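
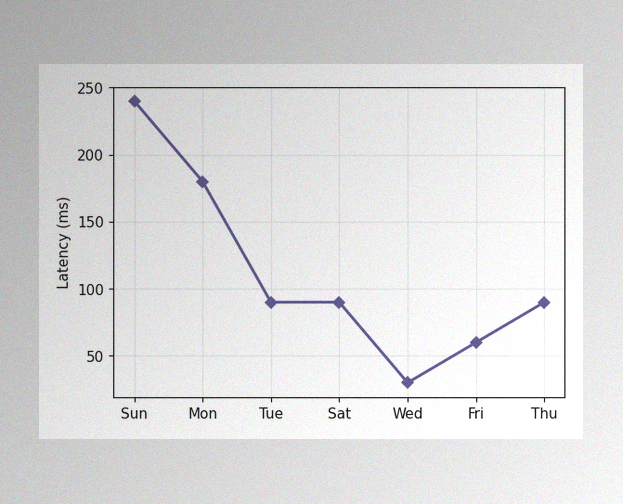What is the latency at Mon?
The image has some photo noise and uneven lighting. At Mon, the line is at 180ms.

180ms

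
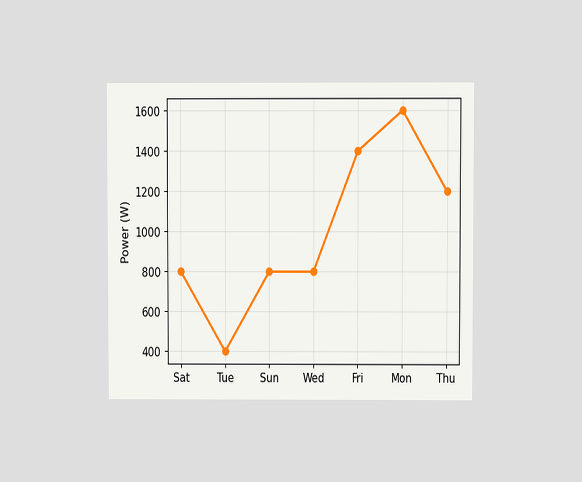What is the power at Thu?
1200W

The chart is viewed at a slight angle. At Thu, the line is at 1200W.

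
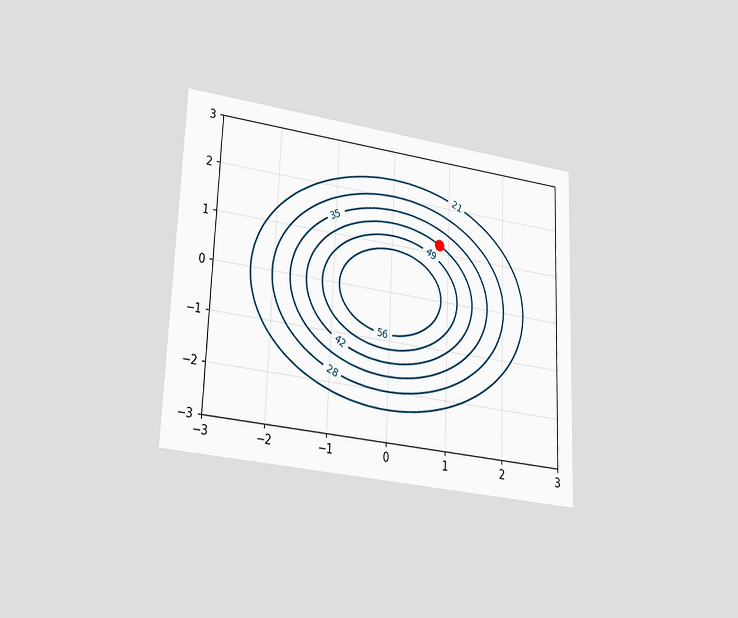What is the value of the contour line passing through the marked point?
42

The chart is tilted about 2° clockwise and viewed at a slight angle. The marked point sits on the contour labelled 42.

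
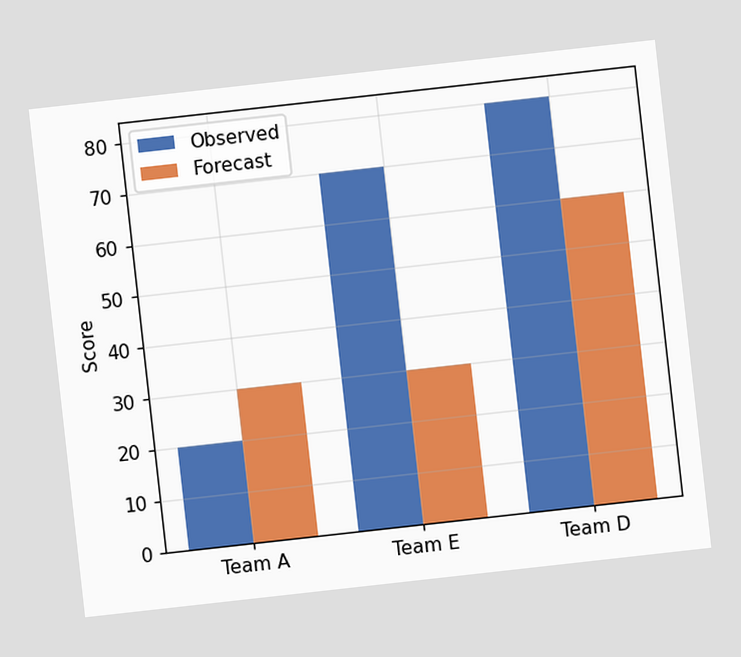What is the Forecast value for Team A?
The chart is tilted about 6° counter-clockwise. The Forecast bar at Team A reaches 30 on the y-axis.

30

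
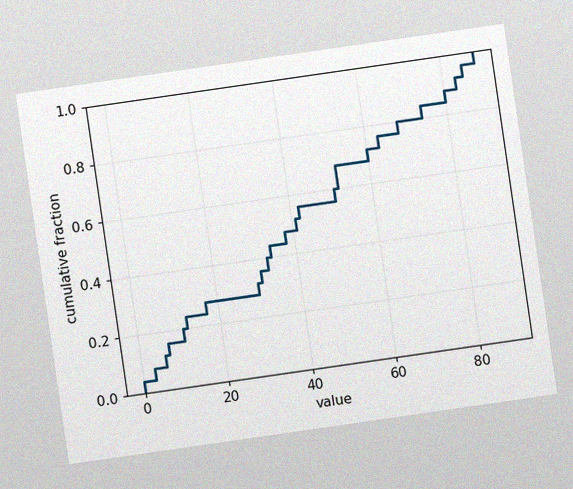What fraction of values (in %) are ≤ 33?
The chart is tilted about 8° counter-clockwise, with some photo noise. At x=33 the ECDF step is at 40%.

40%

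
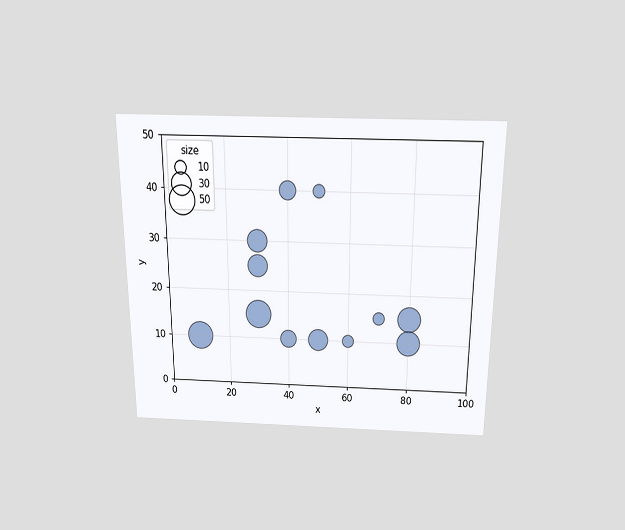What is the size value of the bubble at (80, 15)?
40

The chart is viewed slightly from above. Matching the bubble at (80, 15) against the size legend gives 40.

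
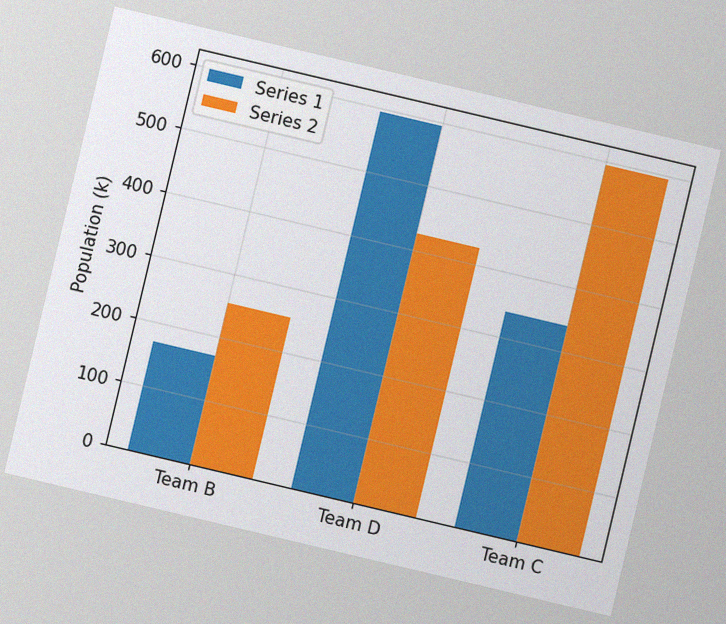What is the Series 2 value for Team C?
595k

The chart is tilted about 13° clockwise, with some photo noise. The Series 2 bar at Team C reaches 595k on the y-axis.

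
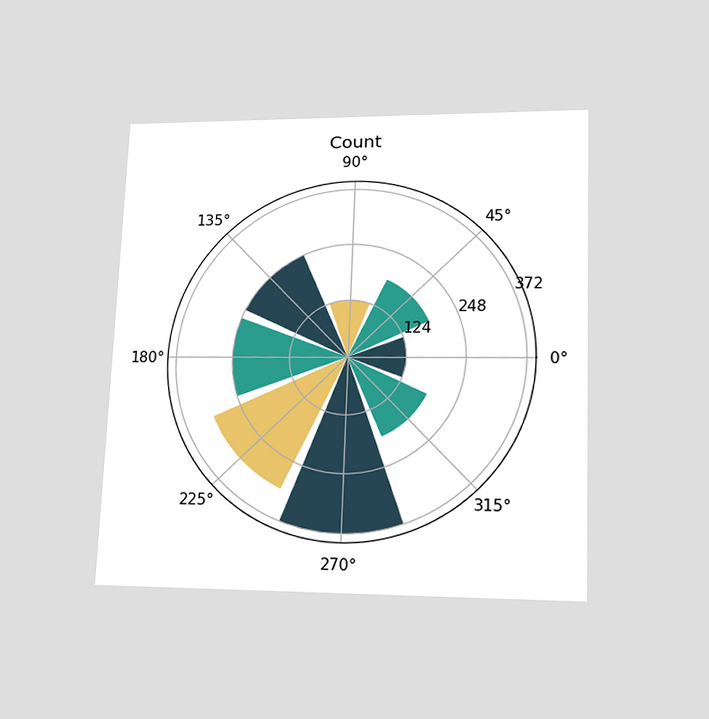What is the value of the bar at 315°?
186

The chart is tilted about 2° clockwise and viewed at a slight angle. The bar at 315° reaches 186 on the radial axis.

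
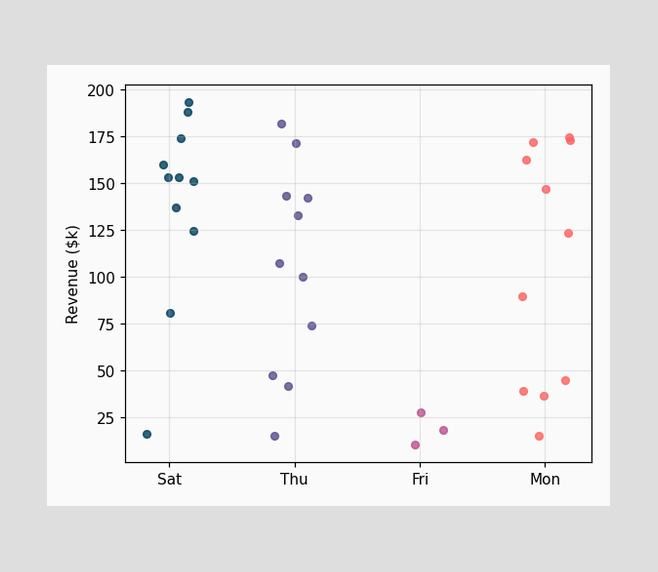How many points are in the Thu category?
Counting the markers in the Thu column gives 11.

11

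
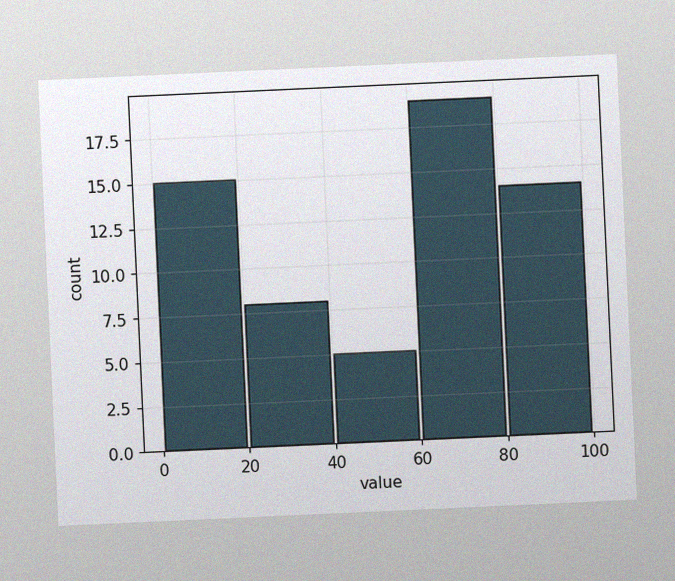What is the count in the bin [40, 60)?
The chart is tilted about 3° counter-clockwise, with some photo noise. The [40, 60) bin has height 5.

5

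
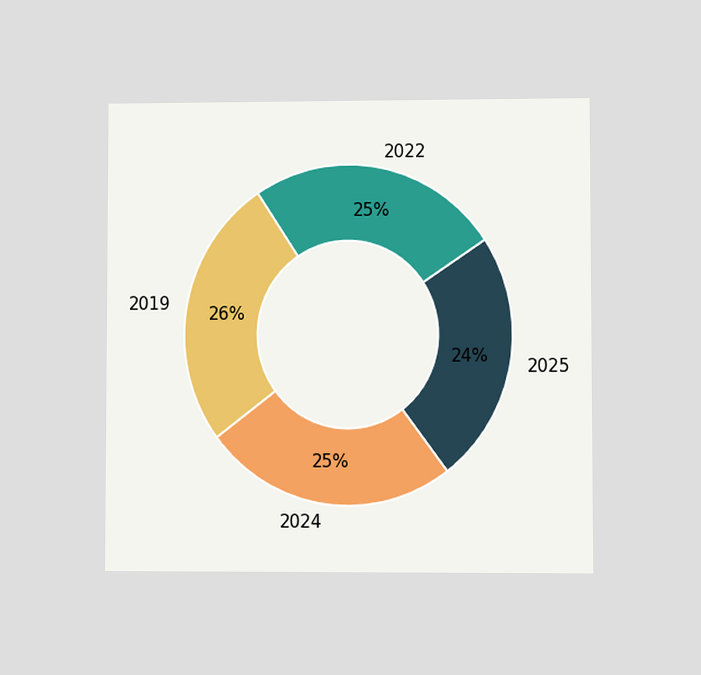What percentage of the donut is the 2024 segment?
The chart is viewed at a slight angle. The 2024 segment takes up 25% of the ring.

25%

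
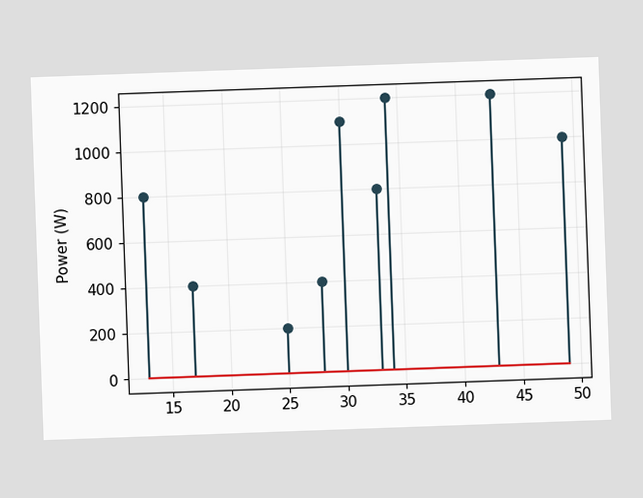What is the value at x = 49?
The chart is tilted about 2° counter-clockwise. The stem at x=49 reaches 1000W.

1000W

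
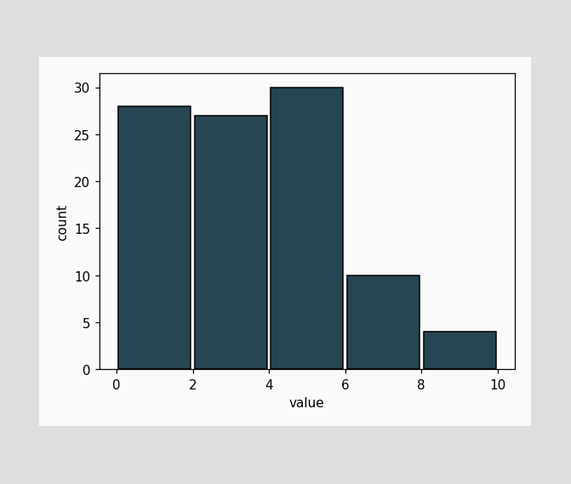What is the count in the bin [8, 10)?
The [8, 10) bin has height 4.

4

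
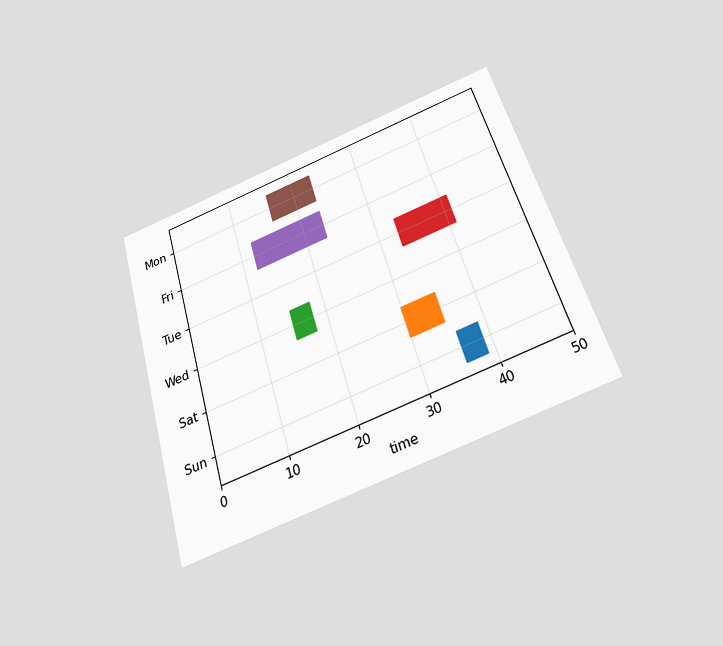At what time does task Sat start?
The chart is tilted about 17° counter-clockwise and viewed slightly from below. The Sat bar begins at t=30.

30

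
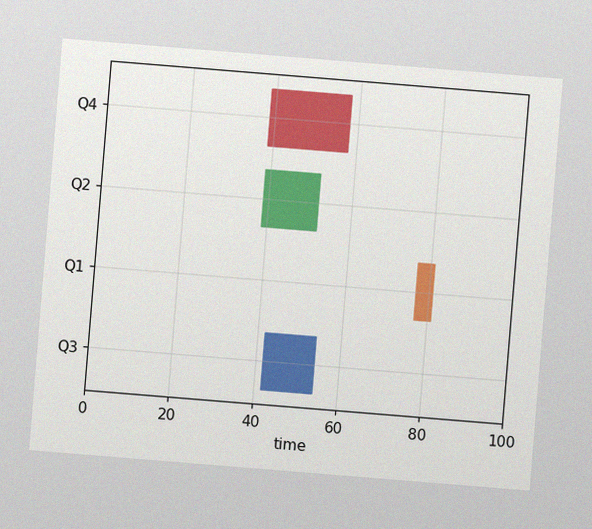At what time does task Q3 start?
42

The chart is tilted about 5° clockwise, with some photo noise. The Q3 bar begins at t=42.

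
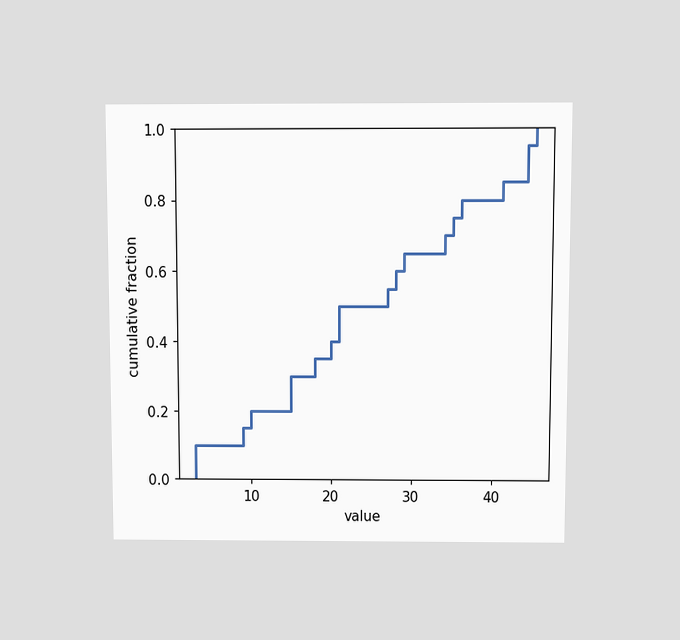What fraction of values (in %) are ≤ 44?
95%

The chart is viewed at a slight angle. At x=44 the ECDF step is at 95%.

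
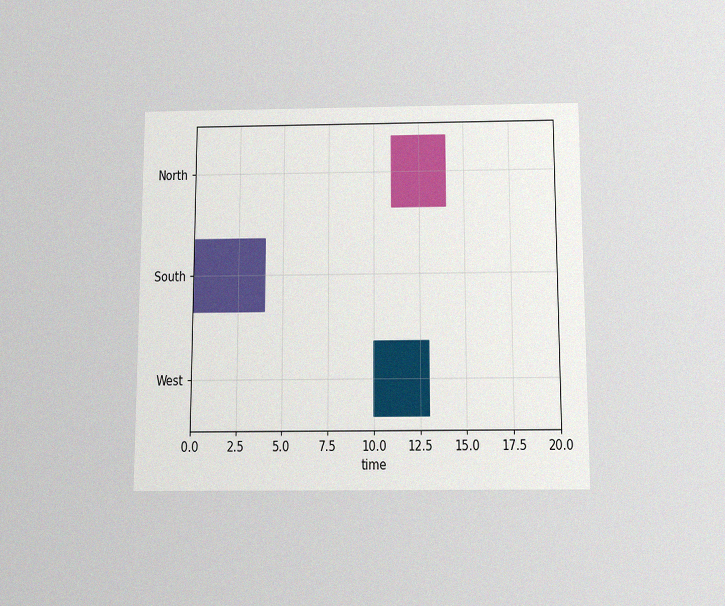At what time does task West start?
The chart is viewed slightly from below, with some photo noise. The West bar begins at t=10.

10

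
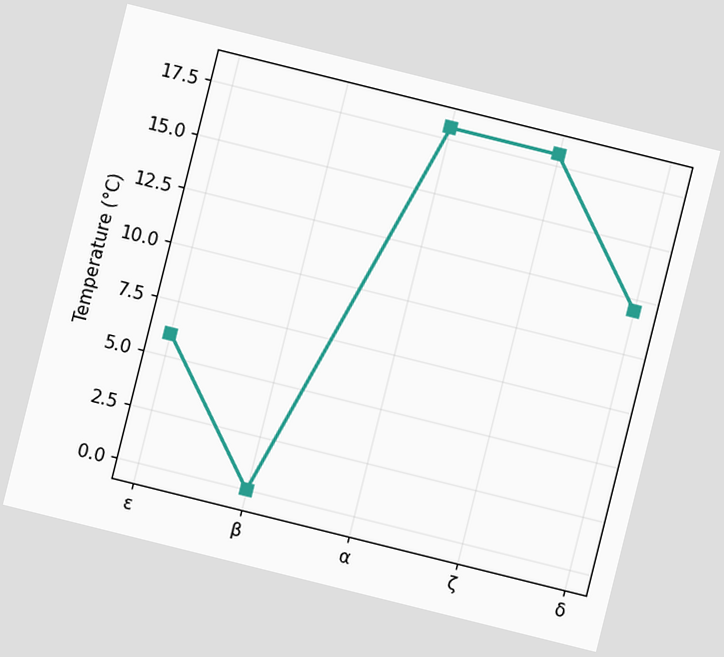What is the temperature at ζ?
The chart is tilted about 14° clockwise. At ζ, the line is at 18°C.

18°C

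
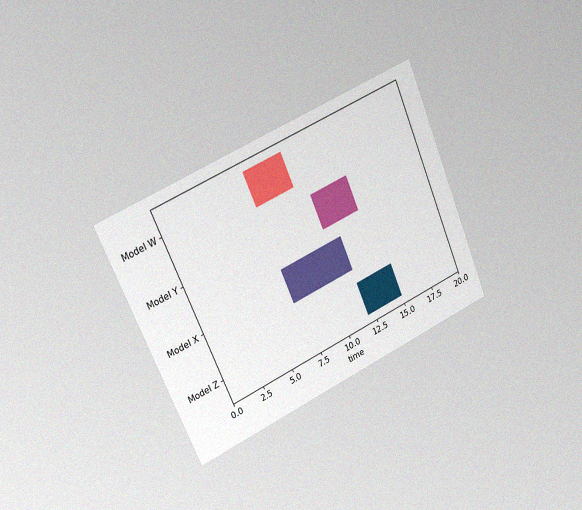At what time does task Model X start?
7

The chart is tilted about 24° counter-clockwise and viewed slightly from the left, with some photo noise. The Model X bar begins at t=7.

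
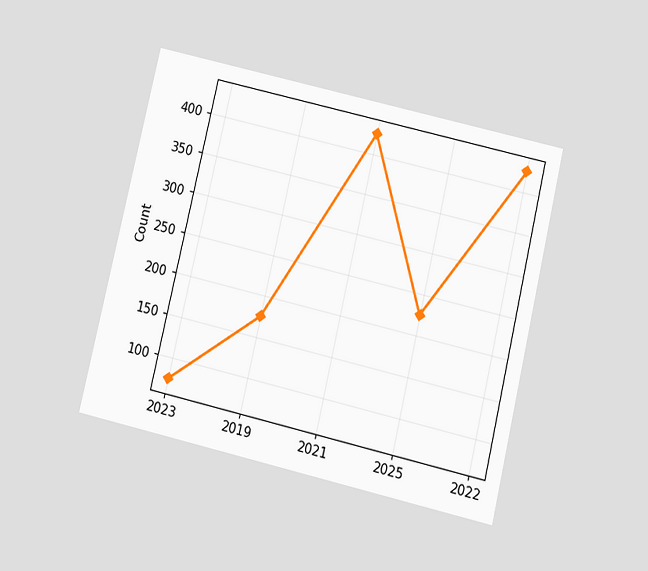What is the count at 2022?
425

The chart is tilted about 13° clockwise and viewed at a slight angle. At 2022, the line is at 425.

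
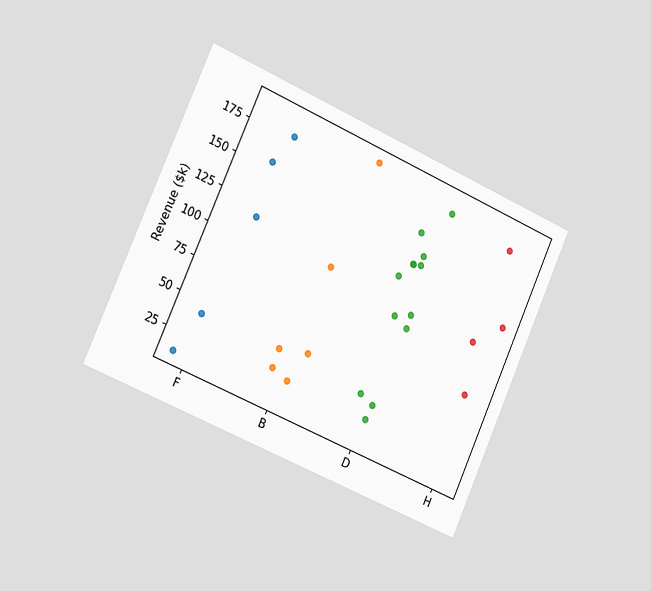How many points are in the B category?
6

The chart is tilted about 24° clockwise and viewed slightly from the left. Counting the markers in the B column gives 6.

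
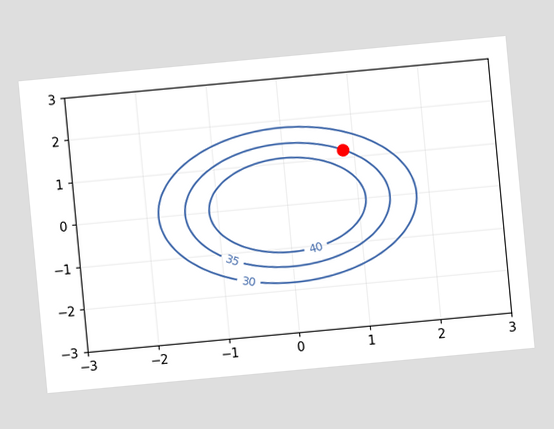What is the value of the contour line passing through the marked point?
35

The chart is tilted about 5° counter-clockwise. The marked point sits on the contour labelled 35.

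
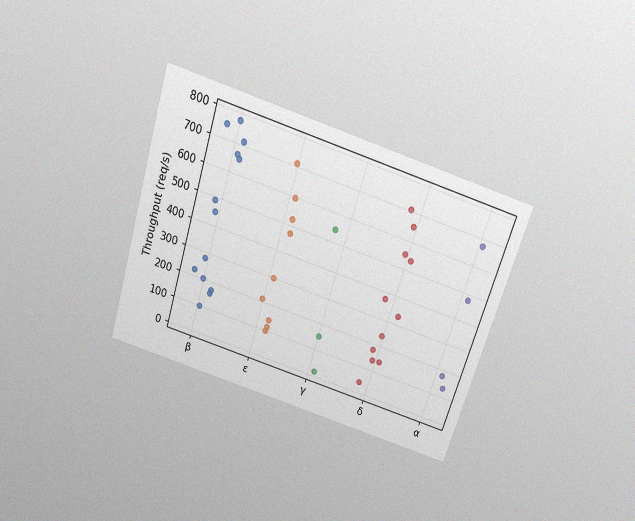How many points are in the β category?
The chart is tilted about 17° clockwise and viewed slightly from above, with some photo noise. Counting the markers in the β column gives 13.

13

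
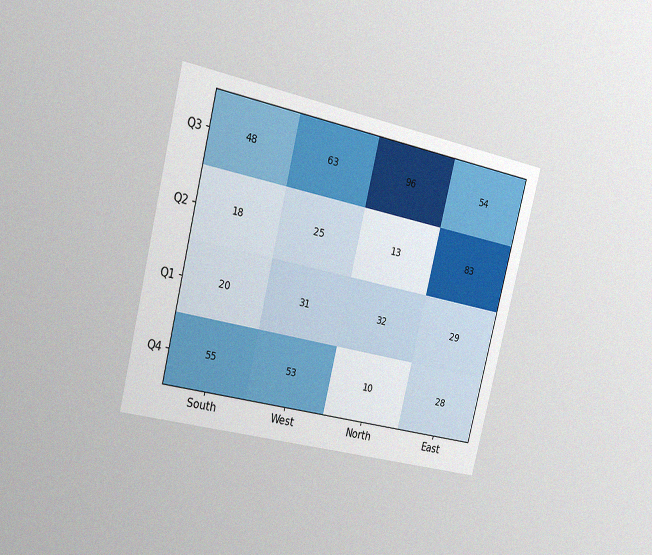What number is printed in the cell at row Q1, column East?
29

The chart is tilted about 14° clockwise and viewed slightly from the left, with some photo noise. The (Q1, East) cell reads 29.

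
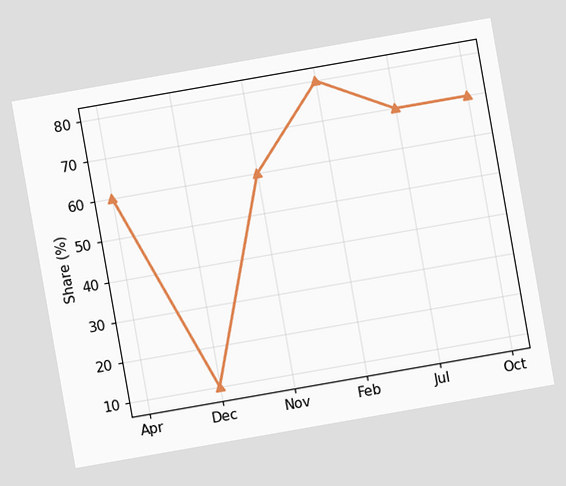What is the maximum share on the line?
80%

The chart is tilted about 10° counter-clockwise. The highest point is at Feb, and reading across to the y-axis gives 80%.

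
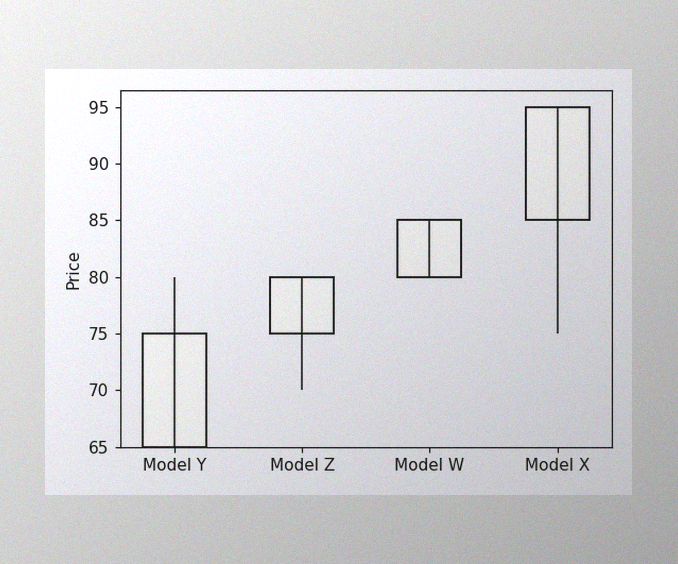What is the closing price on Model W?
85

The image has some photo noise and uneven lighting. The Model W candle closes at 85.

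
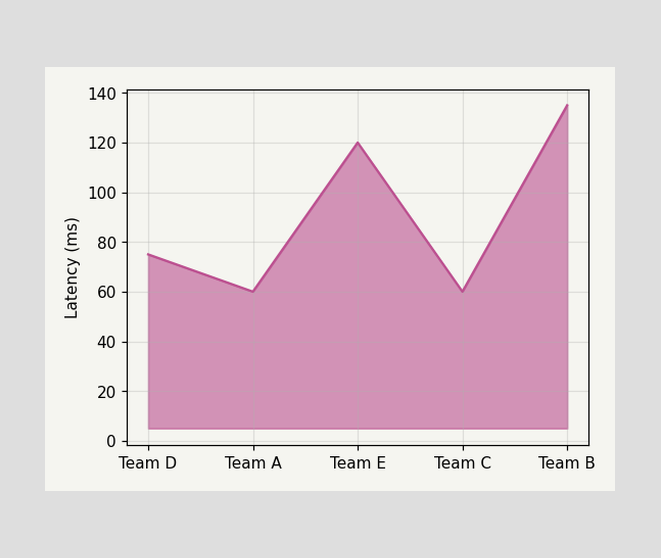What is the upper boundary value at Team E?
120ms

At Team E the upper boundary is at 120ms.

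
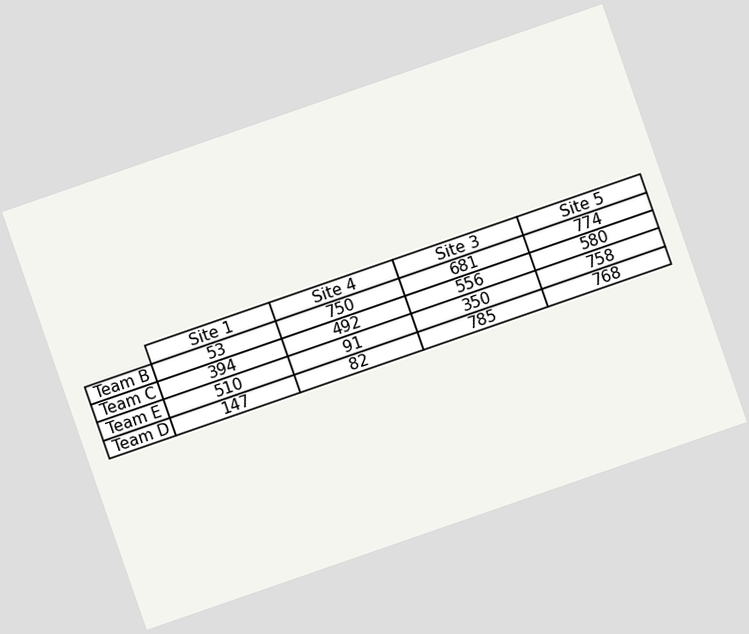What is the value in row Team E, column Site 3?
350

The chart is tilted about 19° counter-clockwise. The (Team E, Site 3) cell reads 350.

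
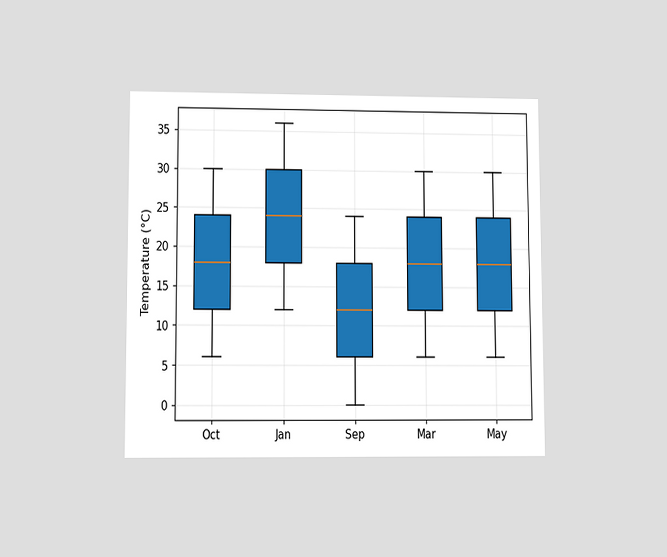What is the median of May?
18°C

The chart is viewed at a slight angle. The median line in the May box sits at 18°C.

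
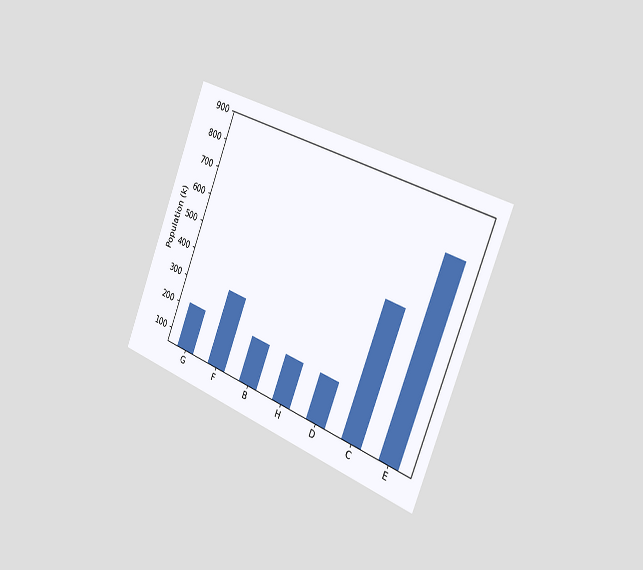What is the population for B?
212k

The chart is tilted about 22° clockwise and viewed slightly from the right. Reading along the chart's y-axis, the B bar reaches 212k.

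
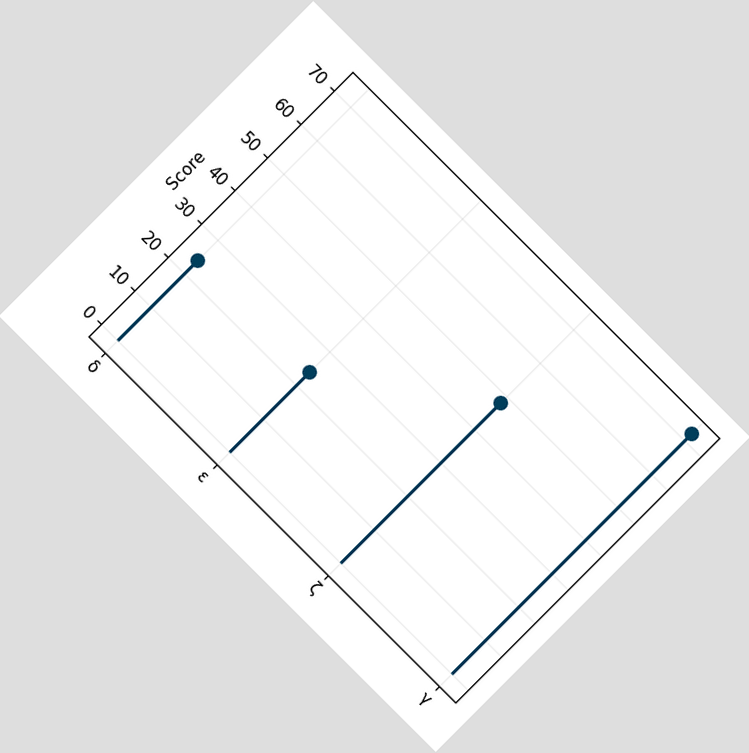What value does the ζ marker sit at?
The chart is tilted about 45° clockwise. The ζ marker sits at 48.

48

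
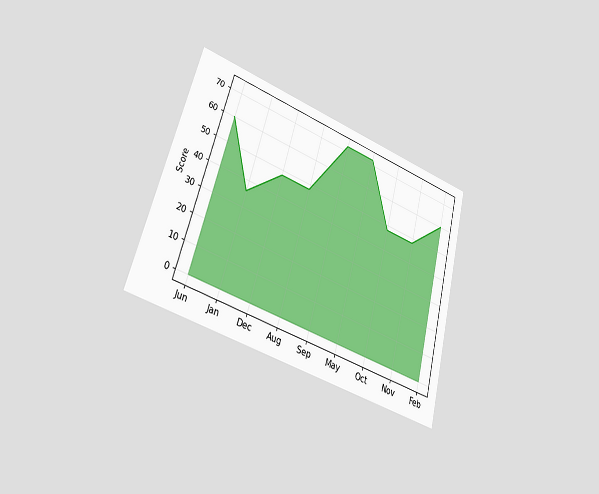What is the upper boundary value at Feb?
60

The chart is tilted about 15° clockwise and viewed slightly from the left. At Feb the upper boundary is at 60.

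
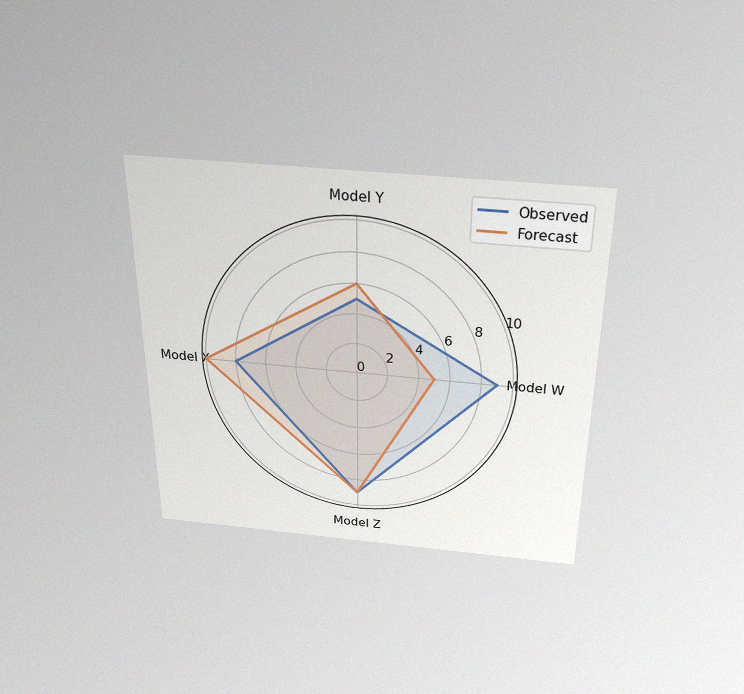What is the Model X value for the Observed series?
The chart is viewed slightly from above, with some photo noise. On the Model X axis, Observed reaches 8.

8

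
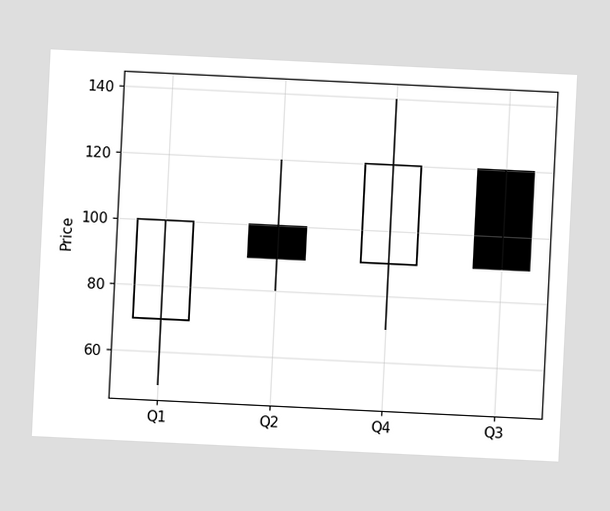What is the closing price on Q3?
The chart is tilted about 3° clockwise. The Q3 candle closes at 90.

90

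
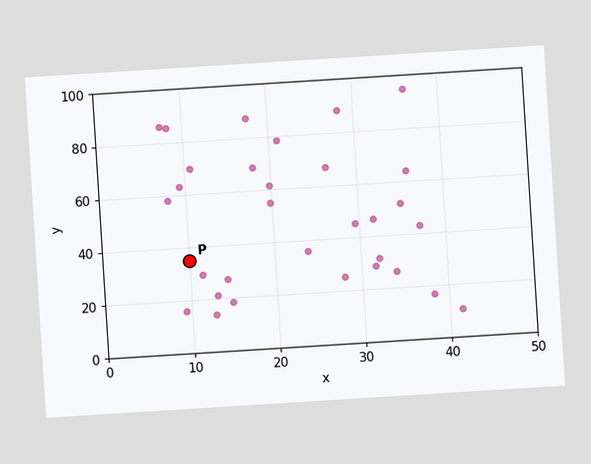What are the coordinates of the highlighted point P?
(10, 35)

The chart is tilted about 4° counter-clockwise. Following the gridlines from P to each axis, P sits at (10, 35).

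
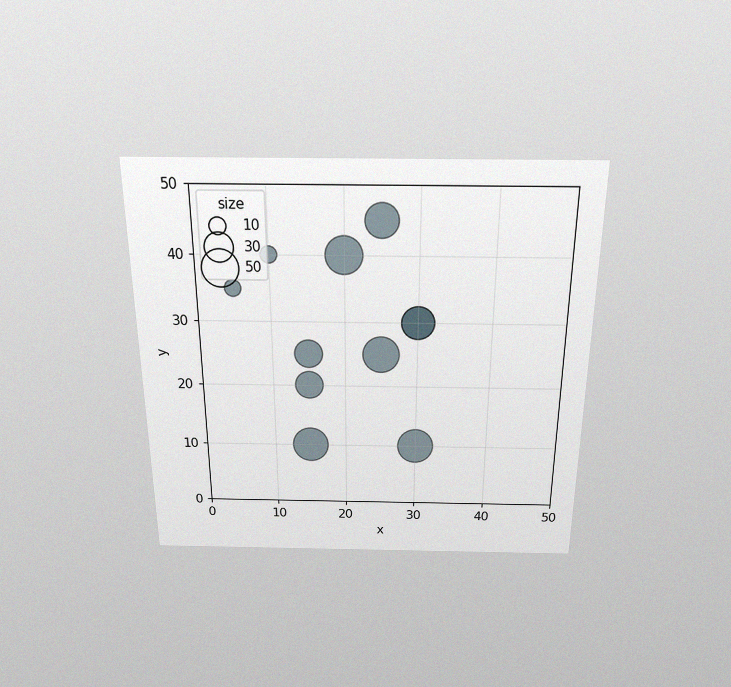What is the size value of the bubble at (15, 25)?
30

The chart is viewed slightly from above, with some photo noise. Matching the bubble at (15, 25) against the size legend gives 30.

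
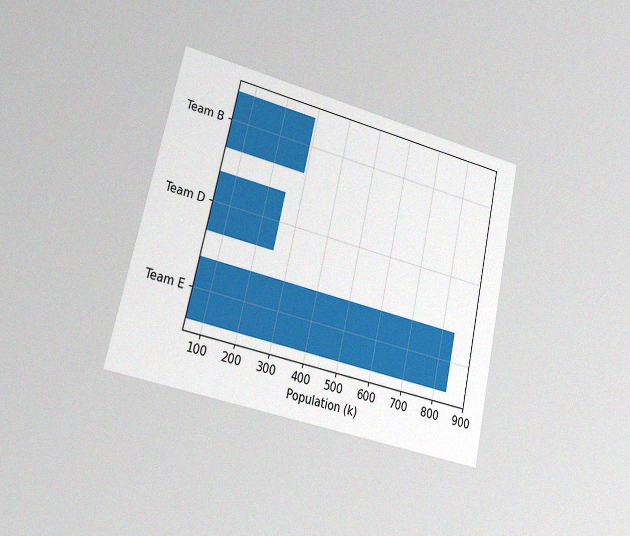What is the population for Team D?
The chart is tilted about 13° clockwise and viewed slightly from the left, with some photo noise. Reading along the chart's x-axis, the Team D bar reaches 252k.

252k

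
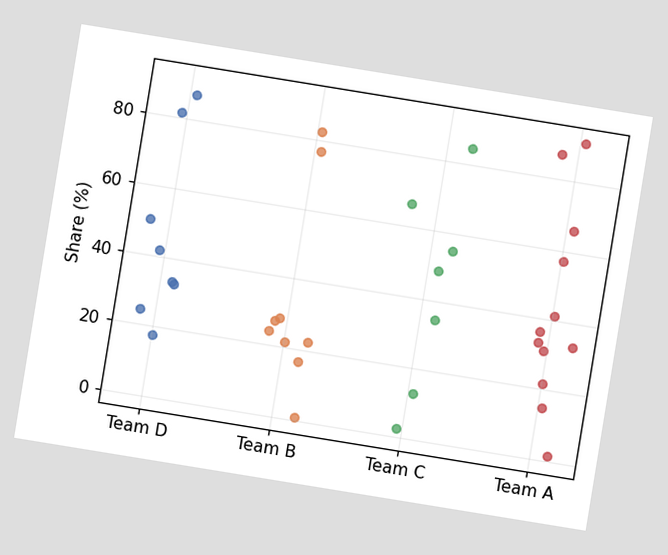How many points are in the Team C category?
The chart is tilted about 9° clockwise. Counting the markers in the Team C column gives 7.

7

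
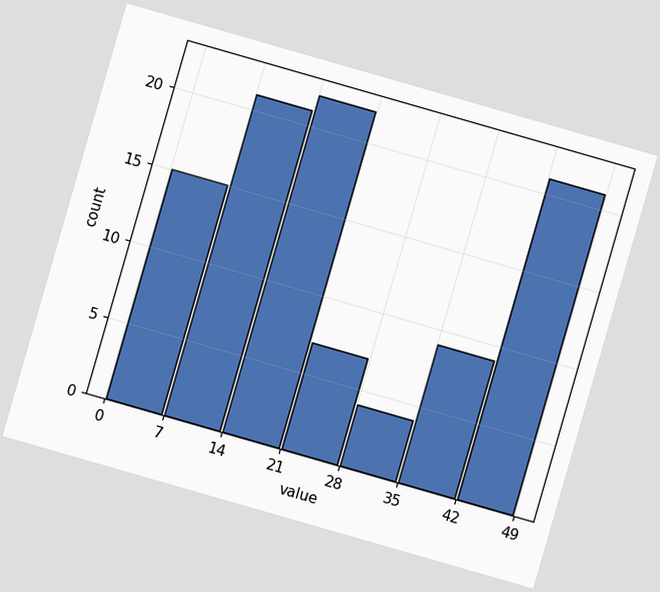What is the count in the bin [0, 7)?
15

The chart is tilted about 16° clockwise. The [0, 7) bin has height 15.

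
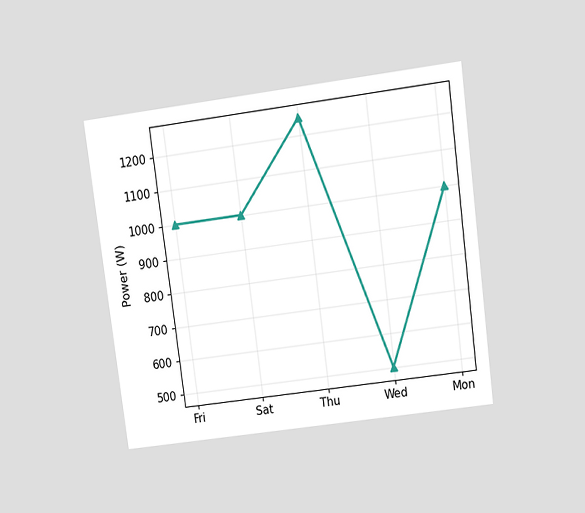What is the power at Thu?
The chart is tilted about 7° counter-clockwise and viewed at a slight angle. At Thu, the line is at 1250W.

1250W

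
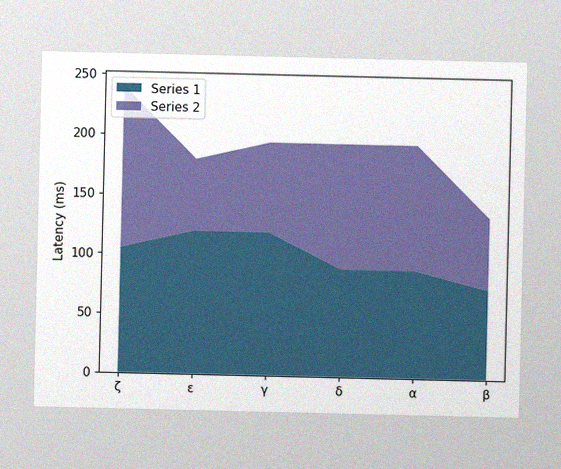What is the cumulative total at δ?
The image has some photo noise and uneven lighting. The stacked total at δ reaches 195ms.

195ms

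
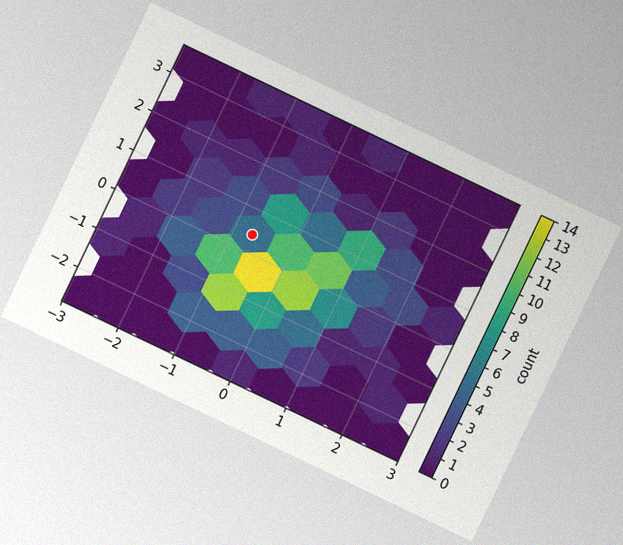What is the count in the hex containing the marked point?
5

The chart is tilted about 26° clockwise, with some photo noise. The marked hex reads 5 on the colorbar.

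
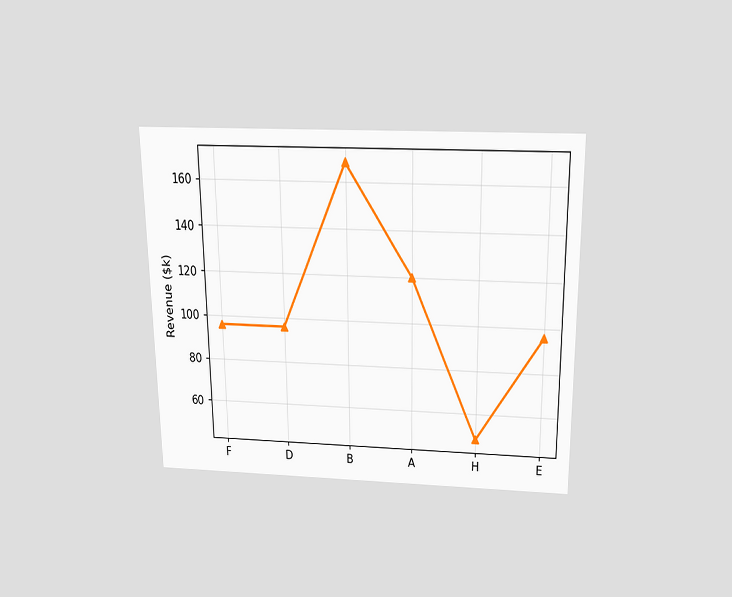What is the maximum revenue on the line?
$168k

The chart is viewed slightly from above. The highest point is at B, and reading across to the y-axis gives $168k.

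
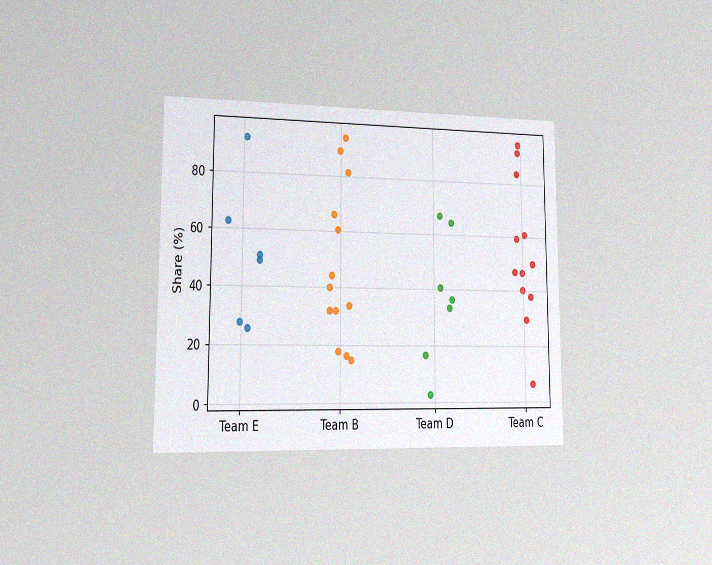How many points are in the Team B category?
13

The chart is viewed slightly from the left, with some photo noise. Counting the markers in the Team B column gives 13.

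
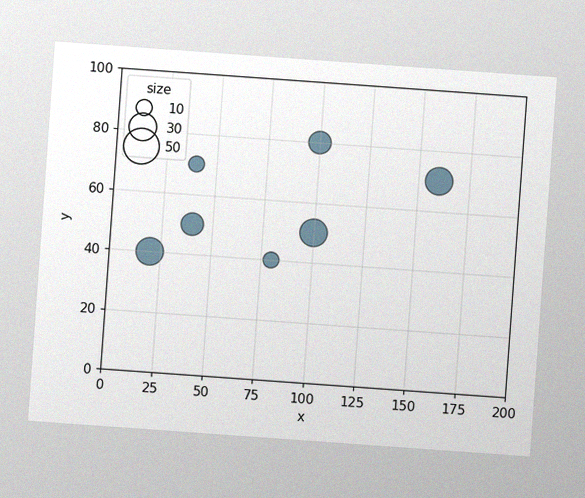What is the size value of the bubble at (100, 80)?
20

The chart is tilted about 4° clockwise, with some photo noise. Matching the bubble at (100, 80) against the size legend gives 20.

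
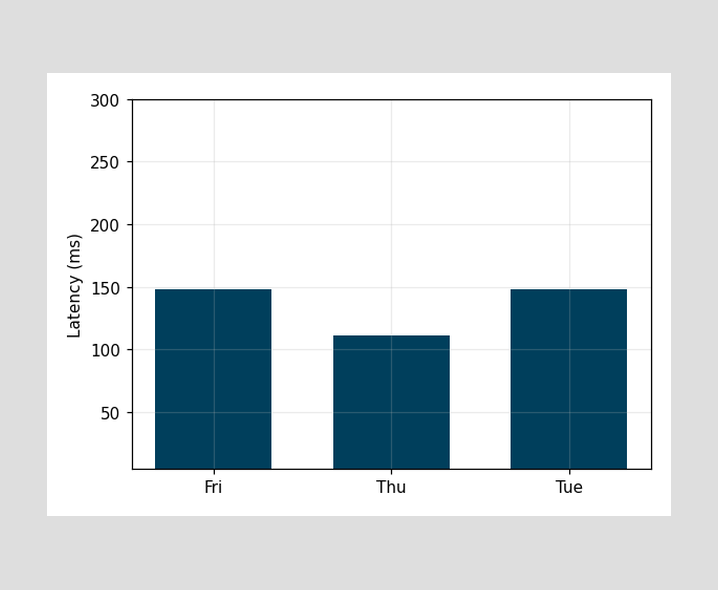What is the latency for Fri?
148ms

Reading along the chart's y-axis, the Fri bar reaches 148ms.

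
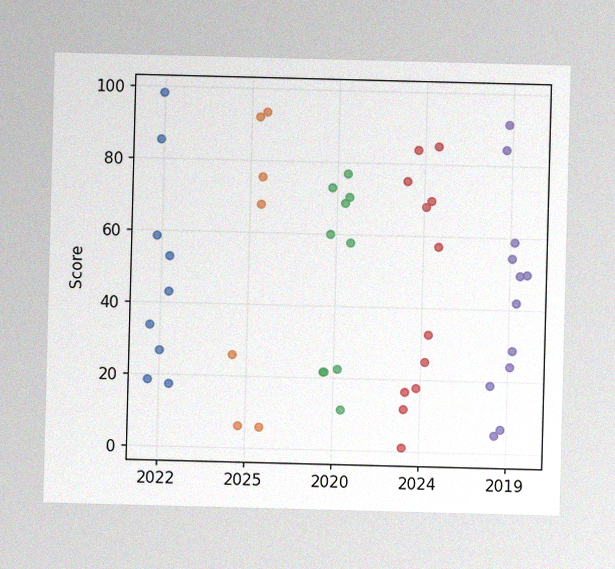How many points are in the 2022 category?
The image has some photo noise and uneven lighting. Counting the markers in the 2022 column gives 9.

9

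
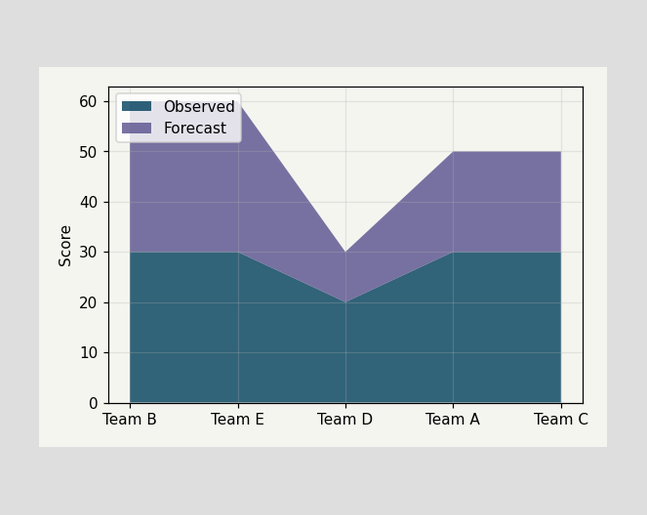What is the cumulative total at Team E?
60

The stacked total at Team E reaches 60.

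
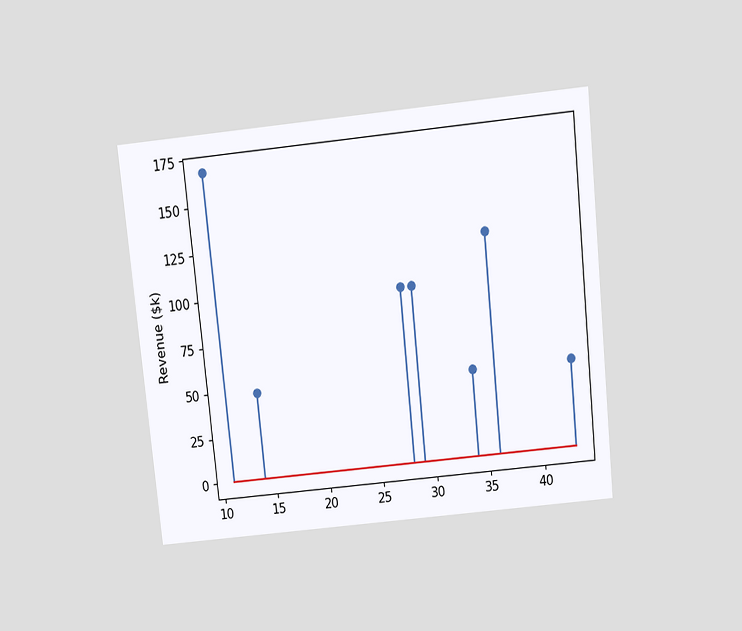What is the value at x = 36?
The chart is tilted about 6° counter-clockwise and viewed slightly from above. The stem at x=36 reaches $120k.

$120k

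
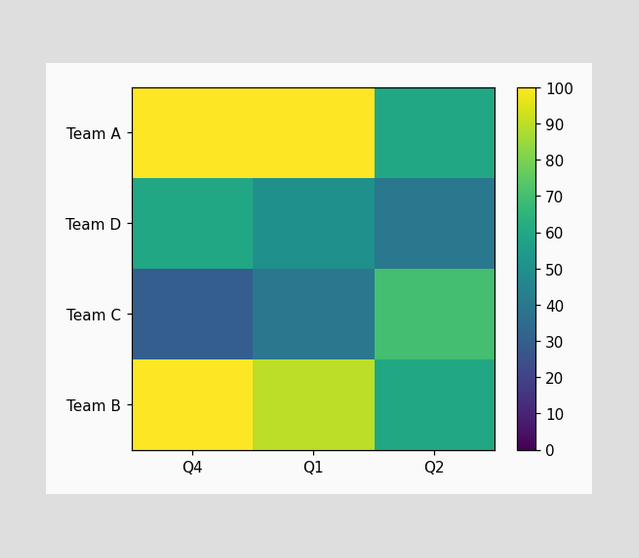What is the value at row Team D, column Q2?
Matching cell (Team D, Q2) against the colorbar gives 40.

40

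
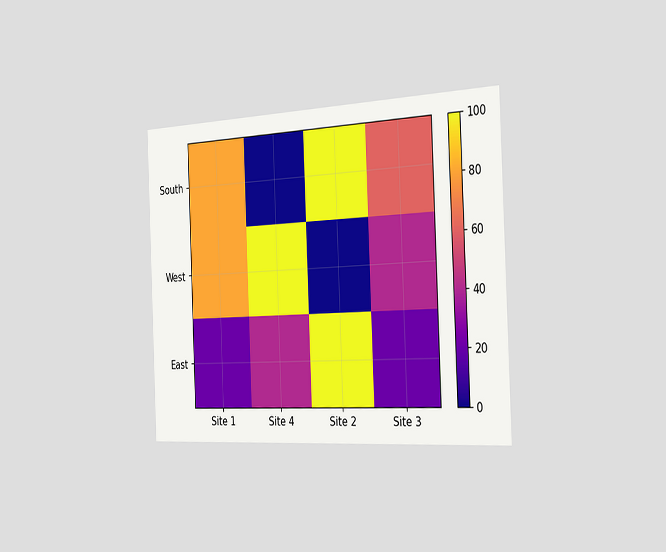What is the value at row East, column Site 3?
The chart is tilted about 2° counter-clockwise and viewed slightly from the right. Matching cell (East, Site 3) against the colorbar gives 20.

20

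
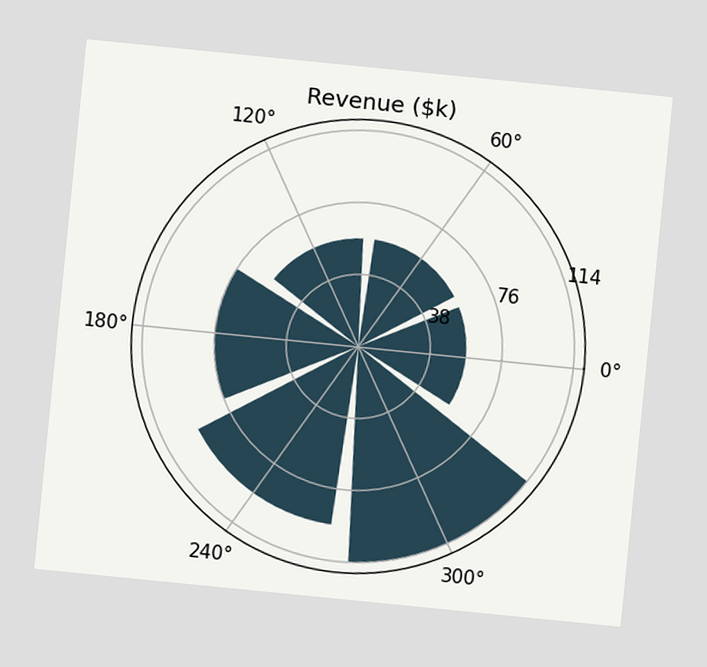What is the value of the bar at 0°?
The chart is tilted about 6° clockwise. The bar at 0° reaches $57k on the radial axis.

$57k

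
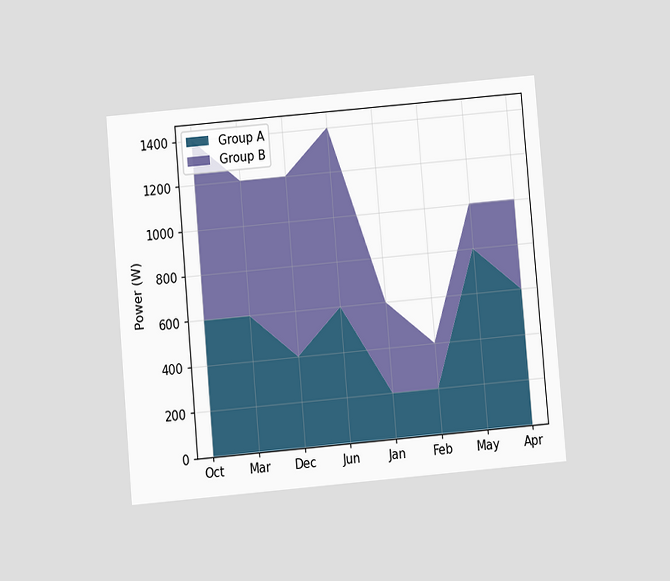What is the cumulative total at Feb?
400W

The chart is tilted about 5° counter-clockwise and viewed slightly from below. The stacked total at Feb reaches 400W.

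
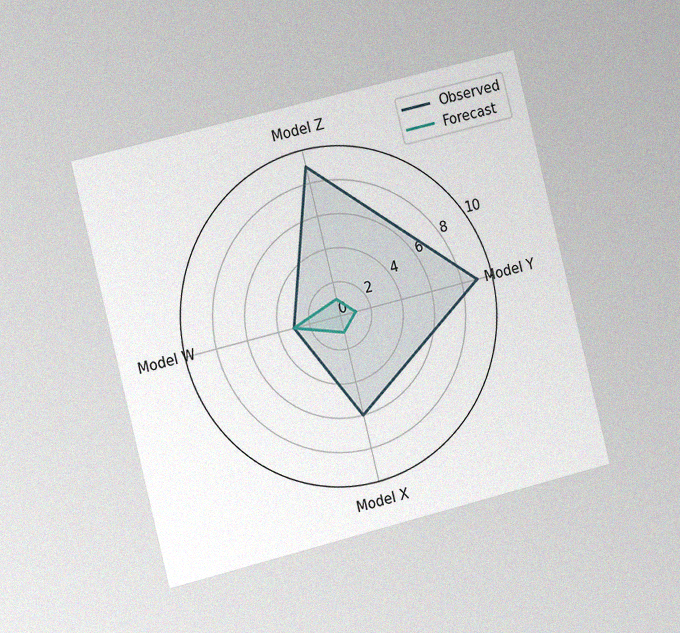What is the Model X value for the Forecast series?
The chart is tilted about 14° counter-clockwise and viewed slightly from the left, with some photo noise. On the Model X axis, Forecast reaches 1.

1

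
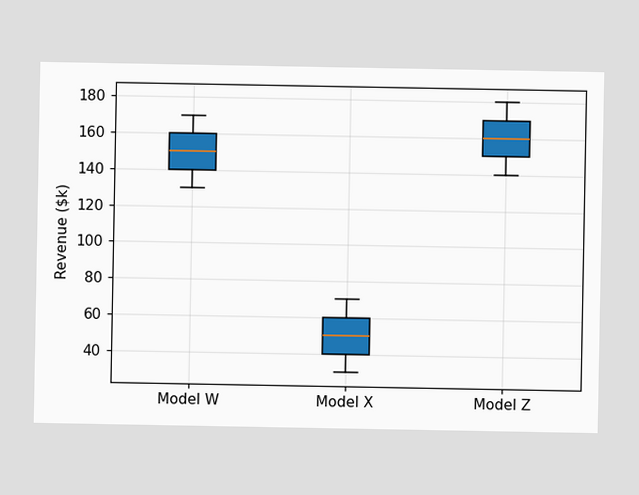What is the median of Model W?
The median line in the Model W box sits at $150k.

$150k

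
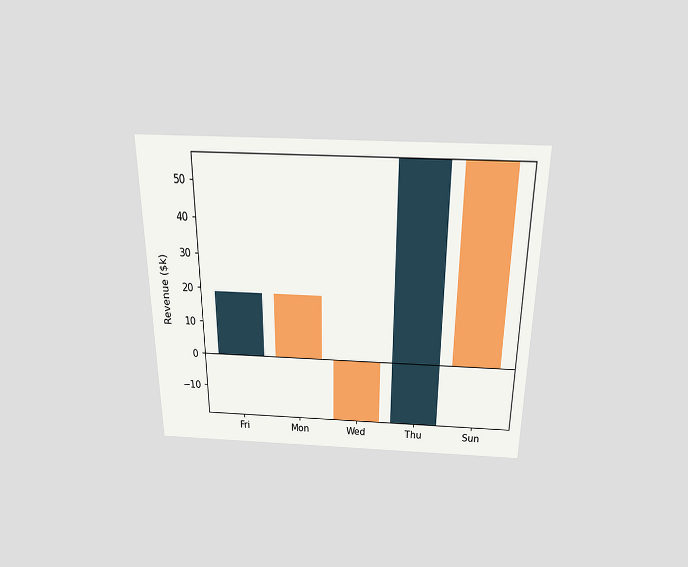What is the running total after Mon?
$0k

The chart is viewed slightly from above. After Mon the running total reaches $0k.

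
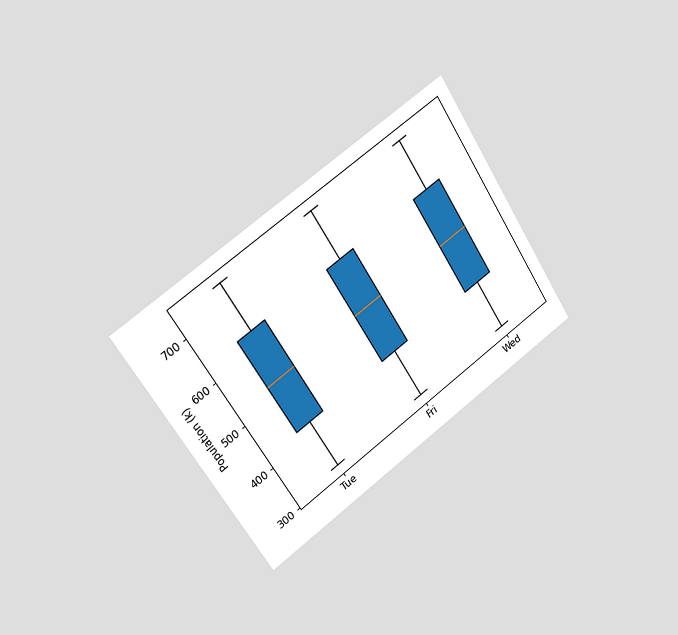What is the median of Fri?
The chart is tilted about 33° counter-clockwise and viewed slightly from the left. The median line in the Fri box sits at 530k.

530k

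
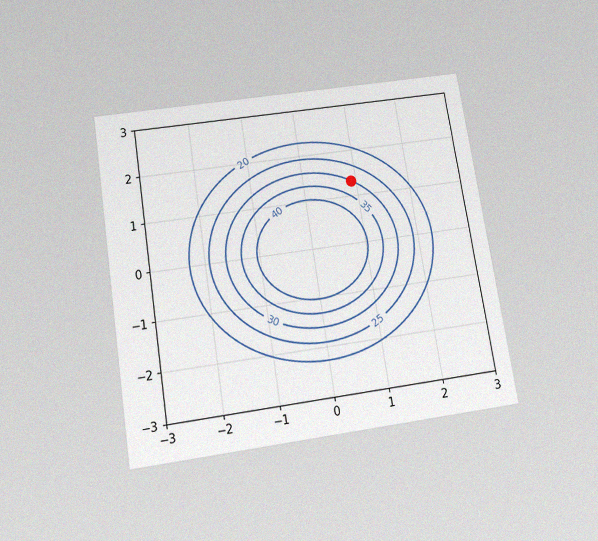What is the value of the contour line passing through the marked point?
The chart is tilted about 9° counter-clockwise and viewed slightly from below, with some photo noise. The marked point sits on the contour labelled 30.

30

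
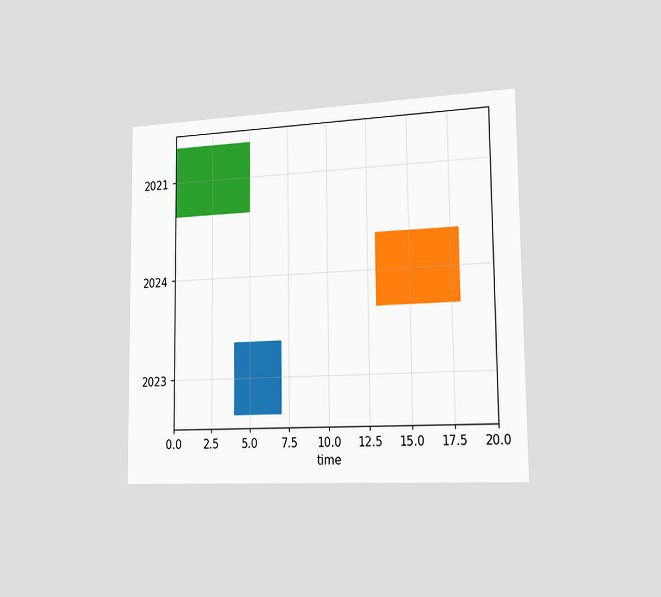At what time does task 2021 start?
The chart is viewed slightly from the right. The 2021 bar begins at t=0.

0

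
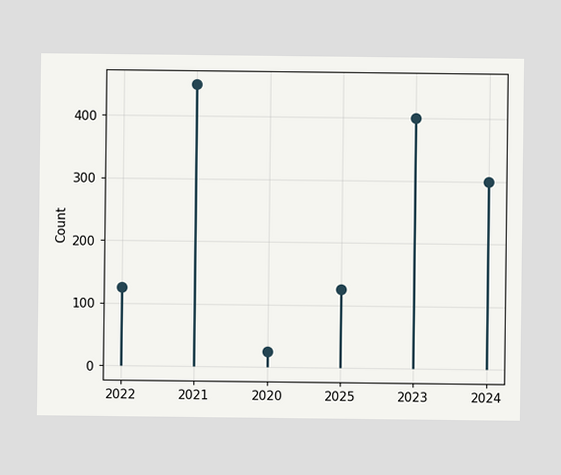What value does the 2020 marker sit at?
The 2020 marker sits at 25.

25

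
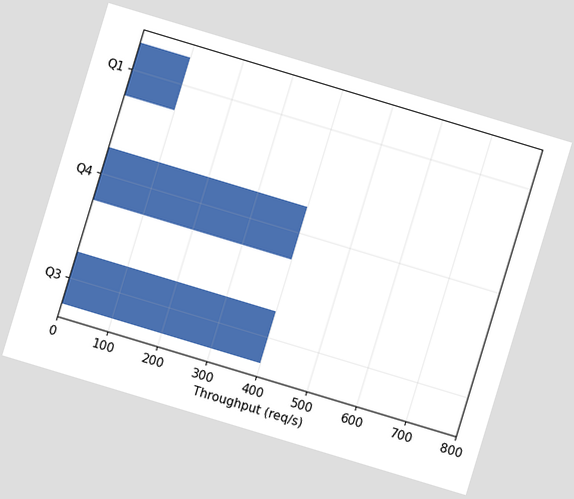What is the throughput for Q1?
The chart is tilted about 17° clockwise. Reading along the chart's x-axis, the Q1 bar reaches 100req/s.

100req/s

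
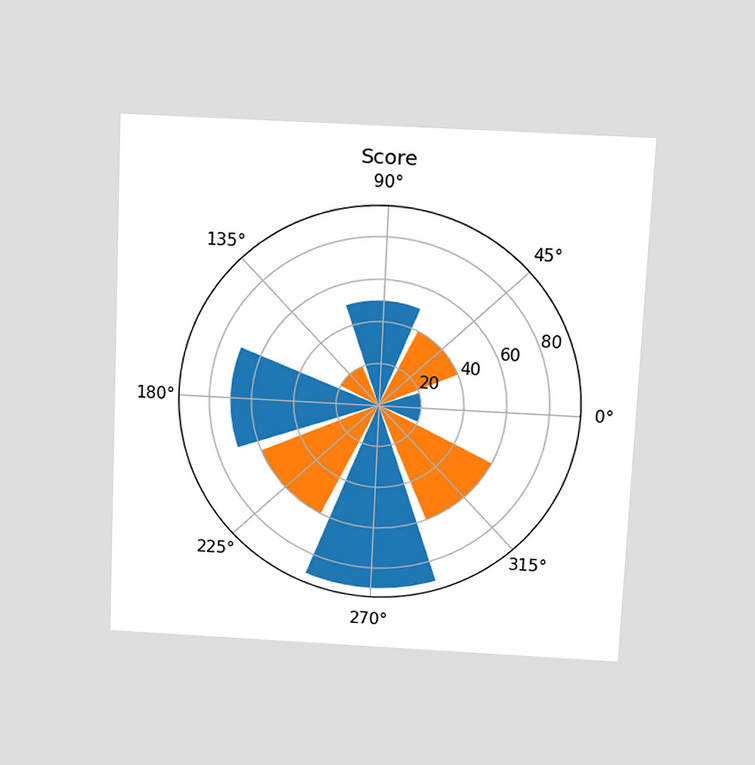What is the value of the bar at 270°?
90

The chart is tilted about 3° clockwise and viewed slightly from above. The bar at 270° reaches 90 on the radial axis.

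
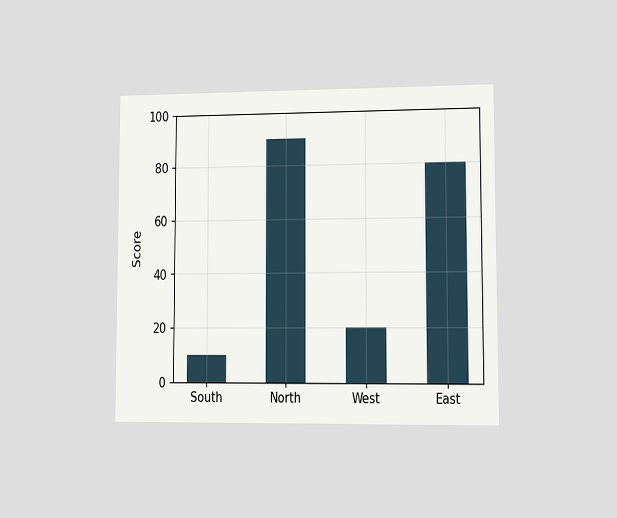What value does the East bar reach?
The chart is viewed at a slight angle. Reading along the chart's y-axis, the East bar reaches 80.

80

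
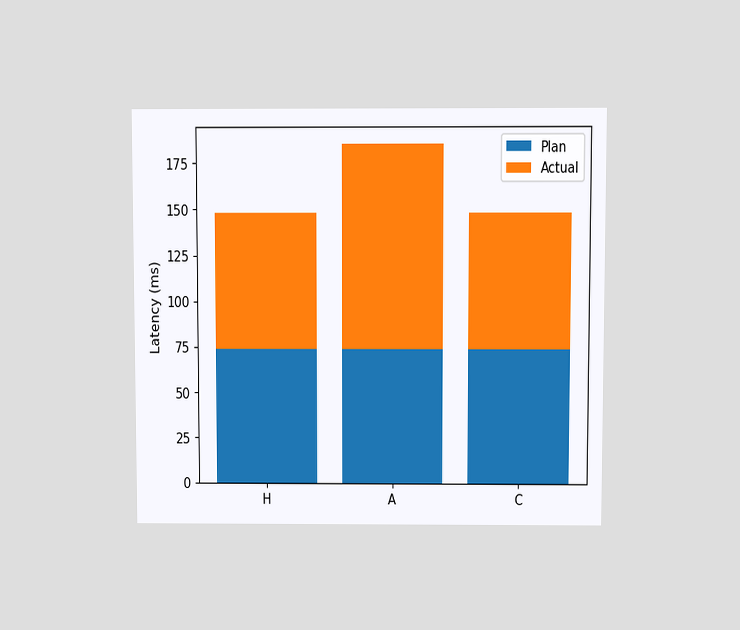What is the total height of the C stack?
The chart is viewed at a slight angle. The C stack's top reaches 148ms on the y-axis.

148ms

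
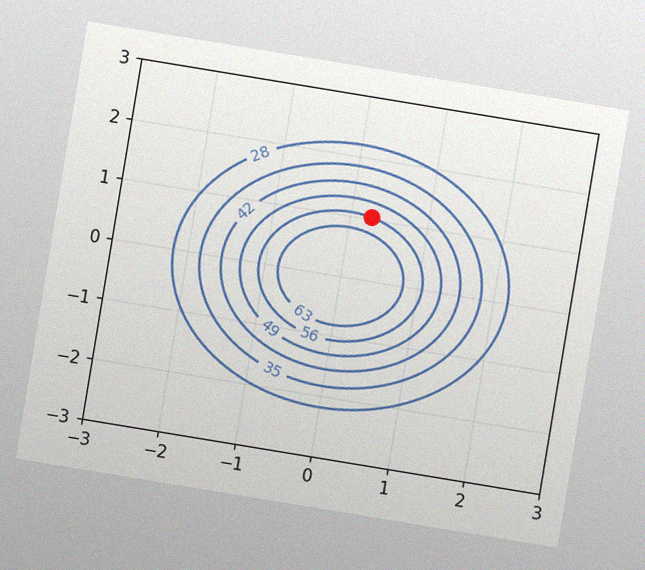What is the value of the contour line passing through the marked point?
The chart is tilted about 9° clockwise, with some photo noise. The marked point sits on the contour labelled 56.

56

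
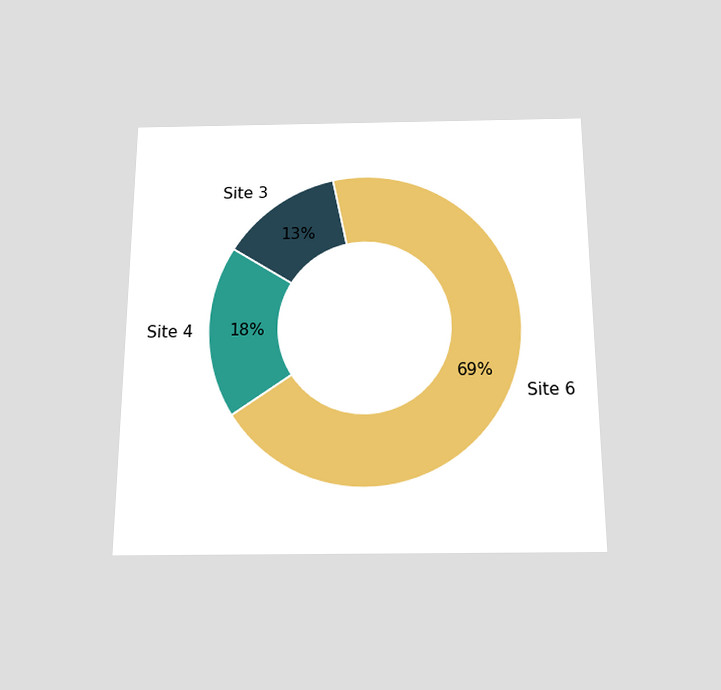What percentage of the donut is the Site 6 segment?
69%

The chart is viewed slightly from below. The Site 6 segment takes up 69% of the ring.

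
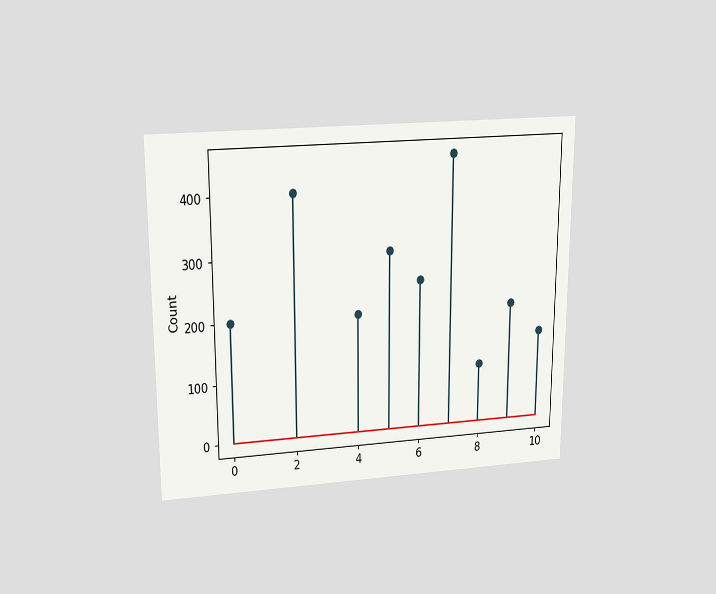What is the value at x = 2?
400

The chart is viewed slightly from above. The stem at x=2 reaches 400.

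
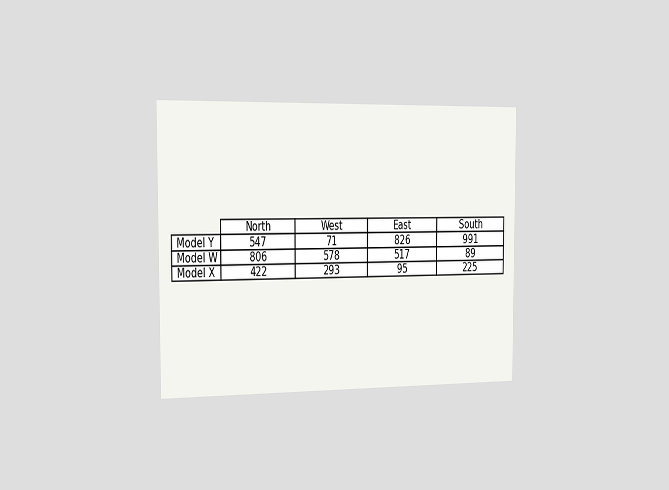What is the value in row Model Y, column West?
71

The chart is viewed slightly from the left. The (Model Y, West) cell reads 71.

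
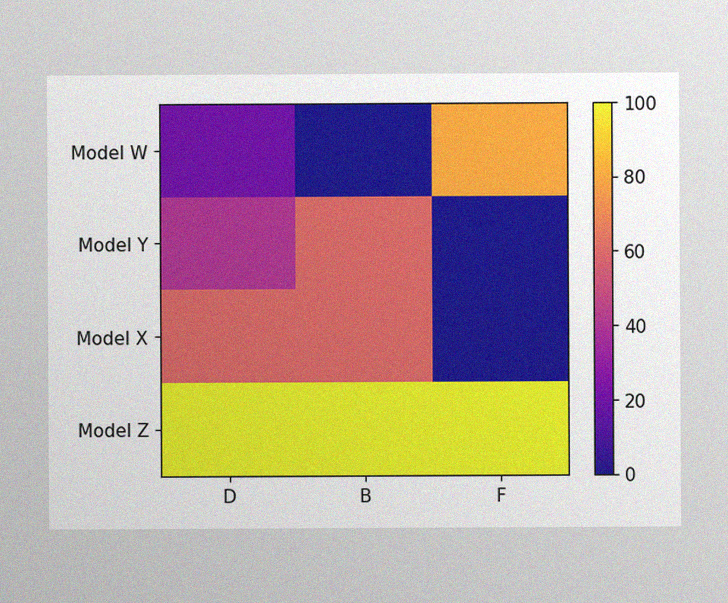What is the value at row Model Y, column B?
60

The image has some photo noise and uneven lighting. Matching cell (Model Y, B) against the colorbar gives 60.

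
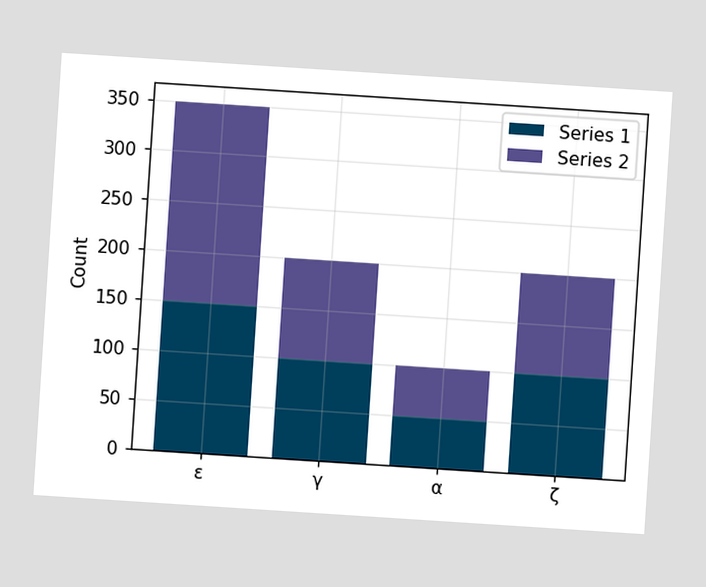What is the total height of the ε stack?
350

The chart is tilted about 4° clockwise. The ε stack's top reaches 350 on the y-axis.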